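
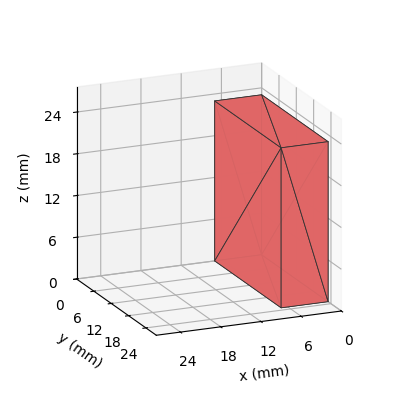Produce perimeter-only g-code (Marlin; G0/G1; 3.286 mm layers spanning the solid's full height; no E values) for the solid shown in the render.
Reading the render: the shape is a rectangular box, roughly 7 × 23 mm footprint and 23 mm tall (dimensions read to the nearest mm from the axis ticks). For the g-code, the solid's height is divided into equal slices at the stated Δz and each level perimeter traced with G1 moves after a G0 lift.

; perimeter-only toolpath
G21 ; units = mm
G90 ; absolute positioning
G28 ; home
; layer 1
G0 Z3.286
G0 X0.000 Y0.000
G1 X7.000 Y0.000
G1 X7.000 Y23.000
G1 X0.000 Y23.000
G1 X0.000 Y0.000
; layer 2
G0 Z6.571
G0 X0.000 Y0.000
G1 X7.000 Y0.000
G1 X7.000 Y23.000
G1 X0.000 Y23.000
G1 X0.000 Y0.000
; layer 3
G0 Z9.857
G0 X0.000 Y0.000
G1 X7.000 Y0.000
G1 X7.000 Y23.000
G1 X0.000 Y23.000
G1 X0.000 Y0.000
; layer 4
G0 Z13.143
G0 X0.000 Y0.000
G1 X7.000 Y0.000
G1 X7.000 Y23.000
G1 X0.000 Y23.000
G1 X0.000 Y0.000
; layer 5
G0 Z16.429
G0 X0.000 Y0.000
G1 X7.000 Y0.000
G1 X7.000 Y23.000
G1 X0.000 Y23.000
G1 X0.000 Y0.000
; layer 6
G0 Z19.714
G0 X0.000 Y0.000
G1 X7.000 Y0.000
G1 X7.000 Y23.000
G1 X0.000 Y23.000
G1 X0.000 Y0.000
; layer 7
G0 Z23.000
G0 X0.000 Y0.000
G1 X7.000 Y0.000
G1 X7.000 Y23.000
G1 X0.000 Y23.000
G1 X0.000 Y0.000
M2 ; end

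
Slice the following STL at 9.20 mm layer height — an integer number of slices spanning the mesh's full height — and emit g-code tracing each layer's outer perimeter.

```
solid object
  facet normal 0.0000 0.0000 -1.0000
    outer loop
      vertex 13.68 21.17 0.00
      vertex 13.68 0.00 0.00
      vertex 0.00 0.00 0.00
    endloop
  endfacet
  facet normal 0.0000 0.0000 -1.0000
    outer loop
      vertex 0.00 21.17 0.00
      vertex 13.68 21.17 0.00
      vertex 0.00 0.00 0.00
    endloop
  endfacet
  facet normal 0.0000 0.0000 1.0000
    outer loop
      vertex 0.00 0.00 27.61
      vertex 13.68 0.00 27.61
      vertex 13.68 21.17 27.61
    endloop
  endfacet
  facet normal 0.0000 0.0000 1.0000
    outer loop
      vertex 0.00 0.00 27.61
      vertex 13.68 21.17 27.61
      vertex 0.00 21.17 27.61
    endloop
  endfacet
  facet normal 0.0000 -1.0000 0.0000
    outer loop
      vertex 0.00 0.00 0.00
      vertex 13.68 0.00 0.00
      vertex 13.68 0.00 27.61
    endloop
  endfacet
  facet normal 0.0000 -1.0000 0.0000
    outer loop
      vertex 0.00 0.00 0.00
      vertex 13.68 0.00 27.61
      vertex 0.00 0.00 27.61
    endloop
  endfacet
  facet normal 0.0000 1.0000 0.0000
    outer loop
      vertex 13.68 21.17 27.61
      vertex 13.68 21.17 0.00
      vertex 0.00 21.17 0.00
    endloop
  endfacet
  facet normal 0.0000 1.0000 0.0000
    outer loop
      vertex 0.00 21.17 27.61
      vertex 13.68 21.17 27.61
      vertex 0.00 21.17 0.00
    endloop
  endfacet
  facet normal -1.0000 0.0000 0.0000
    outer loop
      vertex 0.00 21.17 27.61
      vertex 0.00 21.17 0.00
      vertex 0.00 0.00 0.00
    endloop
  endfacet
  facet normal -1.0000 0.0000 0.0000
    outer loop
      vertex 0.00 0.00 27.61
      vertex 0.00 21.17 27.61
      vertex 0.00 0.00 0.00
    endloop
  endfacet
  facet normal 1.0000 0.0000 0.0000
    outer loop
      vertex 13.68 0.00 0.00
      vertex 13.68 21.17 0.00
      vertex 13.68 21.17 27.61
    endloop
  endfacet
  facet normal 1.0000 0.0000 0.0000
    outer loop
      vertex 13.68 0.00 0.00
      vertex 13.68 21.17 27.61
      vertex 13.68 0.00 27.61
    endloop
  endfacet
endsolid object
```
; perimeter-only toolpath
G21 ; units = mm
G90 ; absolute positioning
G28 ; home
; layer 1
G0 Z9.20
G0 X0.00 Y0.00
G1 X13.68 Y0.00
G1 X13.68 Y21.17
G1 X0.00 Y21.17
G1 X0.00 Y0.00
; layer 2
G0 Z18.41
G0 X0.00 Y0.00
G1 X13.68 Y0.00
G1 X13.68 Y21.17
G1 X0.00 Y21.17
G1 X0.00 Y0.00
; layer 3
G0 Z27.61
G0 X0.00 Y0.00
G1 X13.68 Y0.00
G1 X13.68 Y21.17
G1 X0.00 Y21.17
G1 X0.00 Y0.00
M2 ; end

The solid is a rectangular box, roughly 13.7 × 21.2 mm footprint and 27.6 mm tall. Slicing at Δz = 9.20 mm — 3 equal slices spanning the solid's height, so layer i sits at z = i·h/3 — gives 3 non-empty perimeters. Each is a 4-segment closed polygon; G0 lifts to the layer z and rapids to the start vertex, then G1 traces the edges.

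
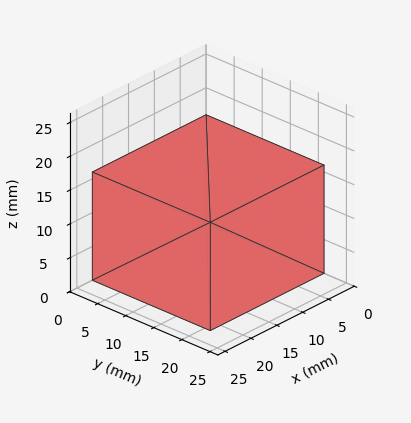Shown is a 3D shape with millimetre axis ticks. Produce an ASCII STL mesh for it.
Reading the render: the shape is a rectangular box, roughly 22 × 21 mm footprint and 16 mm tall (dimensions read to the nearest mm from the axis ticks). For the STL, each face is triangulated and given an outward normal.

solid part
  facet normal 0.0000 0.0000 -1.0000
    outer loop
      vertex 22.000 21.000 0.000
      vertex 22.000 0.000 0.000
      vertex 0.000 0.000 0.000
    endloop
  endfacet
  facet normal 0.0000 0.0000 -1.0000
    outer loop
      vertex 0.000 21.000 0.000
      vertex 22.000 21.000 0.000
      vertex 0.000 0.000 0.000
    endloop
  endfacet
  facet normal 0.0000 0.0000 1.0000
    outer loop
      vertex 0.000 0.000 16.000
      vertex 22.000 0.000 16.000
      vertex 22.000 21.000 16.000
    endloop
  endfacet
  facet normal 0.0000 0.0000 1.0000
    outer loop
      vertex 0.000 0.000 16.000
      vertex 22.000 21.000 16.000
      vertex 0.000 21.000 16.000
    endloop
  endfacet
  facet normal 0.0000 -1.0000 0.0000
    outer loop
      vertex 0.000 0.000 0.000
      vertex 22.000 0.000 0.000
      vertex 22.000 0.000 16.000
    endloop
  endfacet
  facet normal 0.0000 -1.0000 0.0000
    outer loop
      vertex 0.000 0.000 0.000
      vertex 22.000 0.000 16.000
      vertex 0.000 0.000 16.000
    endloop
  endfacet
  facet normal 0.0000 1.0000 0.0000
    outer loop
      vertex 22.000 21.000 16.000
      vertex 22.000 21.000 0.000
      vertex 0.000 21.000 0.000
    endloop
  endfacet
  facet normal 0.0000 1.0000 0.0000
    outer loop
      vertex 0.000 21.000 16.000
      vertex 22.000 21.000 16.000
      vertex 0.000 21.000 0.000
    endloop
  endfacet
  facet normal -1.0000 0.0000 0.0000
    outer loop
      vertex 0.000 21.000 16.000
      vertex 0.000 21.000 0.000
      vertex 0.000 0.000 0.000
    endloop
  endfacet
  facet normal -1.0000 0.0000 0.0000
    outer loop
      vertex 0.000 0.000 16.000
      vertex 0.000 21.000 16.000
      vertex 0.000 0.000 0.000
    endloop
  endfacet
  facet normal 1.0000 0.0000 0.0000
    outer loop
      vertex 22.000 0.000 0.000
      vertex 22.000 21.000 0.000
      vertex 22.000 21.000 16.000
    endloop
  endfacet
  facet normal 1.0000 0.0000 0.0000
    outer loop
      vertex 22.000 0.000 0.000
      vertex 22.000 21.000 16.000
      vertex 22.000 0.000 16.000
    endloop
  endfacet
endsolid part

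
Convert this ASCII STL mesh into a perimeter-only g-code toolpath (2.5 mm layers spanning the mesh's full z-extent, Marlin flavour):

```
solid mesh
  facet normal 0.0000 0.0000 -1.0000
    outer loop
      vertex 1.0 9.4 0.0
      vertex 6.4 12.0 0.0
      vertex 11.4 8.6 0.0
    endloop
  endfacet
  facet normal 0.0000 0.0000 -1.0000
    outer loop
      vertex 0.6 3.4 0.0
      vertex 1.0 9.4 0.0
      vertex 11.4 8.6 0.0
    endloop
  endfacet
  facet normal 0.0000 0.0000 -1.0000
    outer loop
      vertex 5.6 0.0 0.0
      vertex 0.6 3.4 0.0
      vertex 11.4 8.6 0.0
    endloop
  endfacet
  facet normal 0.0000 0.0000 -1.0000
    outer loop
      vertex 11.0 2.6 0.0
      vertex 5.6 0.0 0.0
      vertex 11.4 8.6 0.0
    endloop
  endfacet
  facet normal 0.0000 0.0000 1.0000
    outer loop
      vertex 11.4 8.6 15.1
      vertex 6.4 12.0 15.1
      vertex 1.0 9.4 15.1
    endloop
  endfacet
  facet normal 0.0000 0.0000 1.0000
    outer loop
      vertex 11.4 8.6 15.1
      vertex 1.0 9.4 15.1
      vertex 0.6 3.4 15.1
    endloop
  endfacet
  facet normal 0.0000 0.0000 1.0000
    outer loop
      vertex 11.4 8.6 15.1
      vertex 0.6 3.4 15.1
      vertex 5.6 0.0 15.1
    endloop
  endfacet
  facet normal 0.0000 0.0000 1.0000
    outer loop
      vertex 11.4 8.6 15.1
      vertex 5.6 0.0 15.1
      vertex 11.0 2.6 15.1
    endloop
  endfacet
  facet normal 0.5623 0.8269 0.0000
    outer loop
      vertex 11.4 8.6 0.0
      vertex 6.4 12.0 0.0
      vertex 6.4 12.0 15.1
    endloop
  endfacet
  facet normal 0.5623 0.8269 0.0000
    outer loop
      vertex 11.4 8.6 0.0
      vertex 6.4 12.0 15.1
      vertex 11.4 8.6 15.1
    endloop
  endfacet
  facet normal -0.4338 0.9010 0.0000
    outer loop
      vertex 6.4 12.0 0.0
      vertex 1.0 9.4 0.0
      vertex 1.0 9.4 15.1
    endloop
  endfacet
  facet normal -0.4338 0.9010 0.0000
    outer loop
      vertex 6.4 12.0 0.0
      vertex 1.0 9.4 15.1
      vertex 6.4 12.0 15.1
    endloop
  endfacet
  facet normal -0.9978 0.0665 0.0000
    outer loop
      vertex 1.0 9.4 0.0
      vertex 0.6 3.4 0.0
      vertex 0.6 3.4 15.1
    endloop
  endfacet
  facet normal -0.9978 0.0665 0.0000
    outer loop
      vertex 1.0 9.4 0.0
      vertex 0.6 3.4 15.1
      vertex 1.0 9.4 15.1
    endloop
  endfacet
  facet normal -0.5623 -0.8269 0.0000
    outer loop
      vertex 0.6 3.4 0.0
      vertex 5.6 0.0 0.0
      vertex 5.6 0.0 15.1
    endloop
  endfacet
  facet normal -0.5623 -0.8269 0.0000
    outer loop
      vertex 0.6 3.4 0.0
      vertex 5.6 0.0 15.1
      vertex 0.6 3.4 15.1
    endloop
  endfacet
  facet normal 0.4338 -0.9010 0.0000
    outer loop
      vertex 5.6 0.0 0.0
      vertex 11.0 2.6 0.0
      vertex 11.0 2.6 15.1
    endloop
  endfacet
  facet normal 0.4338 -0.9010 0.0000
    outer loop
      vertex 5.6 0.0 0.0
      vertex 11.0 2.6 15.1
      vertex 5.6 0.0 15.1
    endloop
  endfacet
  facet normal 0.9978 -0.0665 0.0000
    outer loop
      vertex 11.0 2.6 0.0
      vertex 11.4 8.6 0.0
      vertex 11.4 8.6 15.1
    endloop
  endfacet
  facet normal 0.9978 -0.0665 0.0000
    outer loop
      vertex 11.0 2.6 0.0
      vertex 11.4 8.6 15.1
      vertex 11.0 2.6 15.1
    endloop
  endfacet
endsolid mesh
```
; perimeter-only toolpath
G21 ; units = mm
G90 ; absolute positioning
G28 ; home
; layer 1
G0 Z2.5
G0 X11.4 Y8.6
G1 X6.4 Y12.0
G1 X1.0 Y9.4
G1 X0.6 Y3.4
G1 X5.6 Y0.0
G1 X11.0 Y2.6
G1 X11.4 Y8.6
; layer 2
G0 Z5.0
G0 X11.4 Y8.6
G1 X6.4 Y12.0
G1 X1.0 Y9.4
G1 X0.6 Y3.4
G1 X5.6 Y0.0
G1 X11.0 Y2.6
G1 X11.4 Y8.6
; layer 3
G0 Z7.5
G0 X11.4 Y8.6
G1 X6.4 Y12.0
G1 X1.0 Y9.4
G1 X0.6 Y3.4
G1 X5.6 Y0.0
G1 X11.0 Y2.6
G1 X11.4 Y8.6
; layer 4
G0 Z10.1
G0 X11.4 Y8.6
G1 X6.4 Y12.0
G1 X1.0 Y9.4
G1 X0.6 Y3.4
G1 X5.6 Y0.0
G1 X11.0 Y2.6
G1 X11.4 Y8.6
; layer 5
G0 Z12.6
G0 X11.4 Y8.6
G1 X6.4 Y12.0
G1 X1.0 Y9.4
G1 X0.6 Y3.4
G1 X5.6 Y0.0
G1 X11.0 Y2.6
G1 X11.4 Y8.6
; layer 6
G0 Z15.1
G0 X11.4 Y8.6
G1 X6.4 Y12.0
G1 X1.0 Y9.4
G1 X0.6 Y3.4
G1 X5.6 Y0.0
G1 X11.0 Y2.6
G1 X11.4 Y8.6
M2 ; end

The solid is a regular 6-sided prism (a cylinder approximated with 6 flat sides), circumscribed radius ≈ 6 mm, height ≈ 15.1 mm. Slicing at Δz = 2.5 mm — 6 equal slices spanning the solid's height, so layer i sits at z = i·h/6 — gives 6 non-empty perimeters. Each is a 6-segment closed polygon; G0 lifts to the layer z and rapids to the start vertex, then G1 traces the edges.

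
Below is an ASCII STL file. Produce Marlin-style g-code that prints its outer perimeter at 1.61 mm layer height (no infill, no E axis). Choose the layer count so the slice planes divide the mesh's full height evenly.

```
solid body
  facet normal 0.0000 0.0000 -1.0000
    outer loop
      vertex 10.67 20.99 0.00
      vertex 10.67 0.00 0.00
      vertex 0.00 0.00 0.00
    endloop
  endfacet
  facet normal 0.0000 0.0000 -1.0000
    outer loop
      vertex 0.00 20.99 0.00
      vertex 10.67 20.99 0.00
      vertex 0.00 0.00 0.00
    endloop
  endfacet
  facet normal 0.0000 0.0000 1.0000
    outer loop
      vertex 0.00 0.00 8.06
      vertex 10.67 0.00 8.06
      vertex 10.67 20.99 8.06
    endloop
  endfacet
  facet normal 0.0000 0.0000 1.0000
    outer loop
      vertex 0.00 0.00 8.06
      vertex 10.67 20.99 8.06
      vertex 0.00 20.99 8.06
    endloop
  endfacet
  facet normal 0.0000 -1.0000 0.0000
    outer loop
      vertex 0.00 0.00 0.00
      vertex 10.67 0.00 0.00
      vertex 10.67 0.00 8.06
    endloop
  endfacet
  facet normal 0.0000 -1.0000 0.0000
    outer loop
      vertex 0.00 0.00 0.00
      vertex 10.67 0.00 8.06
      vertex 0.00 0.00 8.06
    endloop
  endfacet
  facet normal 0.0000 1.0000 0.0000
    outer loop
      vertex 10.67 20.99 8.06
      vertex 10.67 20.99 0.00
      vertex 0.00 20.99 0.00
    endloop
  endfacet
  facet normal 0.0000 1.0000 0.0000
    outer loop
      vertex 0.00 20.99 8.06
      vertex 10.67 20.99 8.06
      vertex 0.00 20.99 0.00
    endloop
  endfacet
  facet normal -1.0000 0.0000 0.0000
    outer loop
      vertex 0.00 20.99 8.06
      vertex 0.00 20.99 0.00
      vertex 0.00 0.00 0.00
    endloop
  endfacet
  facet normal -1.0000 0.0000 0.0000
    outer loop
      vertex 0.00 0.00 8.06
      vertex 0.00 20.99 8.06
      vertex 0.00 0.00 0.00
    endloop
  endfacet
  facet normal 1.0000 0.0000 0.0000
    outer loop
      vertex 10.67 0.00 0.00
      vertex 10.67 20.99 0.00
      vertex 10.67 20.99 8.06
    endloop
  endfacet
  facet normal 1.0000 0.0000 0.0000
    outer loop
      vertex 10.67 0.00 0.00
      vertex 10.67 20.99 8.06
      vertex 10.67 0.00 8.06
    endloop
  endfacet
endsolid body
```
; perimeter-only toolpath
G21 ; units = mm
G90 ; absolute positioning
G28 ; home
; layer 1
G0 Z1.61
G0 X0.00 Y0.00
G1 X10.67 Y0.00
G1 X10.67 Y20.99
G1 X0.00 Y20.99
G1 X0.00 Y0.00
; layer 2
G0 Z3.22
G0 X0.00 Y0.00
G1 X10.67 Y0.00
G1 X10.67 Y20.99
G1 X0.00 Y20.99
G1 X0.00 Y0.00
; layer 3
G0 Z4.84
G0 X0.00 Y0.00
G1 X10.67 Y0.00
G1 X10.67 Y20.99
G1 X0.00 Y20.99
G1 X0.00 Y0.00
; layer 4
G0 Z6.45
G0 X0.00 Y0.00
G1 X10.67 Y0.00
G1 X10.67 Y20.99
G1 X0.00 Y20.99
G1 X0.00 Y0.00
; layer 5
G0 Z8.06
G0 X0.00 Y0.00
G1 X10.67 Y0.00
G1 X10.67 Y20.99
G1 X0.00 Y20.99
G1 X0.00 Y0.00
M2 ; end

The solid is a rectangular box, roughly 10.7 × 21 mm footprint and 8.06 mm tall. Slicing at Δz = 1.61 mm — 5 equal slices spanning the solid's height, so layer i sits at z = i·h/5 — gives 5 non-empty perimeters. Each is a 4-segment closed polygon; G0 lifts to the layer z and rapids to the start vertex, then G1 traces the edges.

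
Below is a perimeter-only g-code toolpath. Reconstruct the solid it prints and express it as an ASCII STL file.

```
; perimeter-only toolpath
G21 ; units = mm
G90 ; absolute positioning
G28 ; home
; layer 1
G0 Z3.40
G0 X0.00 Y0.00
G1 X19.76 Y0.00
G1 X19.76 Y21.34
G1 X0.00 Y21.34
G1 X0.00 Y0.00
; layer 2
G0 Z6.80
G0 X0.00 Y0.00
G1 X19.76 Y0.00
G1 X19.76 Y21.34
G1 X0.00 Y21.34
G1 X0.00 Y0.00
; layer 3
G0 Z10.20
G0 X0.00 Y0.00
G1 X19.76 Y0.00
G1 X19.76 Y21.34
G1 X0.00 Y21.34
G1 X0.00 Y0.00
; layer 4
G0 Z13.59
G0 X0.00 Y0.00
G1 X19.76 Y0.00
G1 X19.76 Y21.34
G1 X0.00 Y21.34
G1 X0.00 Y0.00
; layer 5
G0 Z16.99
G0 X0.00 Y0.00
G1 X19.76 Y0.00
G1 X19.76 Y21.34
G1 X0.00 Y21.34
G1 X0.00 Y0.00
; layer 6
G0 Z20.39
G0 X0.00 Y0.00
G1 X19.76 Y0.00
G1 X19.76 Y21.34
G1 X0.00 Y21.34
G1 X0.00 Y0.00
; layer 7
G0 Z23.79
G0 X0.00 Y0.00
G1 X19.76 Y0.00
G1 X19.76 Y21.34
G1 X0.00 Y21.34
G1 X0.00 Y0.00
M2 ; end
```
solid part
  facet normal 0.0000 0.0000 -1.0000
    outer loop
      vertex 19.76 21.34 0.00
      vertex 19.76 0.00 0.00
      vertex 0.00 0.00 0.00
    endloop
  endfacet
  facet normal 0.0000 0.0000 -1.0000
    outer loop
      vertex 0.00 21.34 0.00
      vertex 19.76 21.34 0.00
      vertex 0.00 0.00 0.00
    endloop
  endfacet
  facet normal 0.0000 0.0000 1.0000
    outer loop
      vertex 0.00 0.00 23.79
      vertex 19.76 0.00 23.79
      vertex 19.76 21.34 23.79
    endloop
  endfacet
  facet normal 0.0000 0.0000 1.0000
    outer loop
      vertex 0.00 0.00 23.79
      vertex 19.76 21.34 23.79
      vertex 0.00 21.34 23.79
    endloop
  endfacet
  facet normal 0.0000 -1.0000 0.0000
    outer loop
      vertex 0.00 0.00 0.00
      vertex 19.76 0.00 0.00
      vertex 19.76 0.00 23.79
    endloop
  endfacet
  facet normal 0.0000 -1.0000 0.0000
    outer loop
      vertex 0.00 0.00 0.00
      vertex 19.76 0.00 23.79
      vertex 0.00 0.00 23.79
    endloop
  endfacet
  facet normal 0.0000 1.0000 0.0000
    outer loop
      vertex 19.76 21.34 23.79
      vertex 19.76 21.34 0.00
      vertex 0.00 21.34 0.00
    endloop
  endfacet
  facet normal 0.0000 1.0000 0.0000
    outer loop
      vertex 0.00 21.34 23.79
      vertex 19.76 21.34 23.79
      vertex 0.00 21.34 0.00
    endloop
  endfacet
  facet normal -1.0000 0.0000 0.0000
    outer loop
      vertex 0.00 21.34 23.79
      vertex 0.00 21.34 0.00
      vertex 0.00 0.00 0.00
    endloop
  endfacet
  facet normal -1.0000 0.0000 0.0000
    outer loop
      vertex 0.00 0.00 23.79
      vertex 0.00 21.34 23.79
      vertex 0.00 0.00 0.00
    endloop
  endfacet
  facet normal 1.0000 0.0000 0.0000
    outer loop
      vertex 19.76 0.00 0.00
      vertex 19.76 21.34 0.00
      vertex 19.76 21.34 23.79
    endloop
  endfacet
  facet normal 1.0000 0.0000 0.0000
    outer loop
      vertex 19.76 0.00 0.00
      vertex 19.76 21.34 23.79
      vertex 19.76 0.00 23.79
    endloop
  endfacet
endsolid part

The G0 Z moves step by Δz≈3.40 mm. Every layer's G1 loop is the same polygon, so the solid is a straight extrusion of it from z=0 to z≈23.8. Closing with flat bottom and top caps and triangulating gives 12 facets — a rectangular box, roughly 19.8 × 21.3 mm footprint and 23.8 mm tall.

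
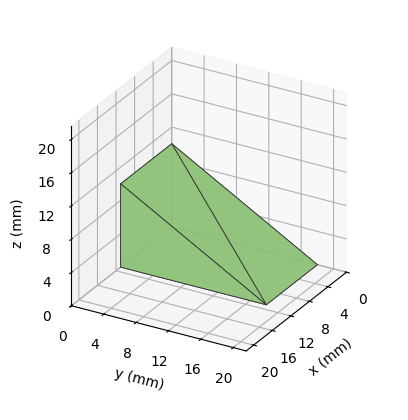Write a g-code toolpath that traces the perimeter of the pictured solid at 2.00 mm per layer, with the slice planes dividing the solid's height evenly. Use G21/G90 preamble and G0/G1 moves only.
Reading the render: the shape is a wedge (ramp): 11 × 18 mm base, rising to 10 mm along the y=0 edge and sloping linearly to z=0 at y=18 (dimensions read to the nearest mm from the axis ticks). For the g-code, the solid's height is divided into equal slices at the stated Δz and each level perimeter traced with G1 moves after a G0 lift.

; perimeter-only toolpath
G21 ; units = mm
G90 ; absolute positioning
G28 ; home
; layer 1
G0 Z2.00
G0 X0.00 Y0.00
G1 X11.00 Y0.00
G1 X11.00 Y14.40
G1 X0.00 Y14.40
G1 X0.00 Y0.00
; layer 2
G0 Z4.00
G0 X0.00 Y0.00
G1 X11.00 Y0.00
G1 X11.00 Y10.80
G1 X0.00 Y10.80
G1 X0.00 Y0.00
; layer 3
G0 Z6.00
G0 X0.00 Y0.00
G1 X11.00 Y0.00
G1 X11.00 Y7.20
G1 X0.00 Y7.20
G1 X0.00 Y0.00
; layer 4
G0 Z8.00
G0 X0.00 Y0.00
G1 X11.00 Y0.00
G1 X11.00 Y3.60
G1 X0.00 Y3.60
G1 X0.00 Y0.00
M2 ; end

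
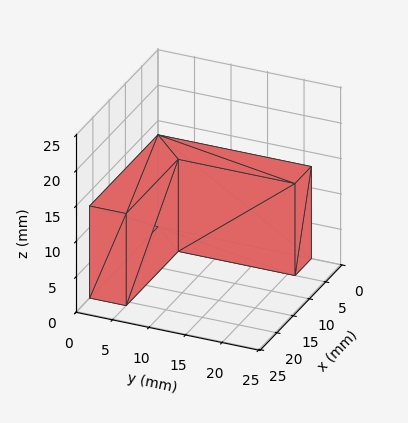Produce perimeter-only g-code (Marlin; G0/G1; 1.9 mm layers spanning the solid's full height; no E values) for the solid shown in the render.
Reading the render: the shape is an L-shaped prism: outer 21 × 21 mm, arm thicknesses ≈ 5 mm (horizontal) and 5 mm (vertical), extruded 13 mm in z (dimensions read to the nearest mm from the axis ticks). For the g-code, the solid's height is divided into equal slices at the stated Δz and each level perimeter traced with G1 moves after a G0 lift.

; perimeter-only toolpath
G21 ; units = mm
G90 ; absolute positioning
G28 ; home
; layer 1
G0 Z1.9
G0 X0.0 Y0.0
G1 X21.0 Y0.0
G1 X21.0 Y5.0
G1 X5.0 Y5.0
G1 X5.0 Y21.0
G1 X0.0 Y21.0
G1 X0.0 Y0.0
; layer 2
G0 Z3.7
G0 X0.0 Y0.0
G1 X21.0 Y0.0
G1 X21.0 Y5.0
G1 X5.0 Y5.0
G1 X5.0 Y21.0
G1 X0.0 Y21.0
G1 X0.0 Y0.0
; layer 3
G0 Z5.6
G0 X0.0 Y0.0
G1 X21.0 Y0.0
G1 X21.0 Y5.0
G1 X5.0 Y5.0
G1 X5.0 Y21.0
G1 X0.0 Y21.0
G1 X0.0 Y0.0
; layer 4
G0 Z7.4
G0 X0.0 Y0.0
G1 X21.0 Y0.0
G1 X21.0 Y5.0
G1 X5.0 Y5.0
G1 X5.0 Y21.0
G1 X0.0 Y21.0
G1 X0.0 Y0.0
; layer 5
G0 Z9.3
G0 X0.0 Y0.0
G1 X21.0 Y0.0
G1 X21.0 Y5.0
G1 X5.0 Y5.0
G1 X5.0 Y21.0
G1 X0.0 Y21.0
G1 X0.0 Y0.0
; layer 6
G0 Z11.1
G0 X0.0 Y0.0
G1 X21.0 Y0.0
G1 X21.0 Y5.0
G1 X5.0 Y5.0
G1 X5.0 Y21.0
G1 X0.0 Y21.0
G1 X0.0 Y0.0
; layer 7
G0 Z13.0
G0 X0.0 Y0.0
G1 X21.0 Y0.0
G1 X21.0 Y5.0
G1 X5.0 Y5.0
G1 X5.0 Y21.0
G1 X0.0 Y21.0
G1 X0.0 Y0.0
M2 ; end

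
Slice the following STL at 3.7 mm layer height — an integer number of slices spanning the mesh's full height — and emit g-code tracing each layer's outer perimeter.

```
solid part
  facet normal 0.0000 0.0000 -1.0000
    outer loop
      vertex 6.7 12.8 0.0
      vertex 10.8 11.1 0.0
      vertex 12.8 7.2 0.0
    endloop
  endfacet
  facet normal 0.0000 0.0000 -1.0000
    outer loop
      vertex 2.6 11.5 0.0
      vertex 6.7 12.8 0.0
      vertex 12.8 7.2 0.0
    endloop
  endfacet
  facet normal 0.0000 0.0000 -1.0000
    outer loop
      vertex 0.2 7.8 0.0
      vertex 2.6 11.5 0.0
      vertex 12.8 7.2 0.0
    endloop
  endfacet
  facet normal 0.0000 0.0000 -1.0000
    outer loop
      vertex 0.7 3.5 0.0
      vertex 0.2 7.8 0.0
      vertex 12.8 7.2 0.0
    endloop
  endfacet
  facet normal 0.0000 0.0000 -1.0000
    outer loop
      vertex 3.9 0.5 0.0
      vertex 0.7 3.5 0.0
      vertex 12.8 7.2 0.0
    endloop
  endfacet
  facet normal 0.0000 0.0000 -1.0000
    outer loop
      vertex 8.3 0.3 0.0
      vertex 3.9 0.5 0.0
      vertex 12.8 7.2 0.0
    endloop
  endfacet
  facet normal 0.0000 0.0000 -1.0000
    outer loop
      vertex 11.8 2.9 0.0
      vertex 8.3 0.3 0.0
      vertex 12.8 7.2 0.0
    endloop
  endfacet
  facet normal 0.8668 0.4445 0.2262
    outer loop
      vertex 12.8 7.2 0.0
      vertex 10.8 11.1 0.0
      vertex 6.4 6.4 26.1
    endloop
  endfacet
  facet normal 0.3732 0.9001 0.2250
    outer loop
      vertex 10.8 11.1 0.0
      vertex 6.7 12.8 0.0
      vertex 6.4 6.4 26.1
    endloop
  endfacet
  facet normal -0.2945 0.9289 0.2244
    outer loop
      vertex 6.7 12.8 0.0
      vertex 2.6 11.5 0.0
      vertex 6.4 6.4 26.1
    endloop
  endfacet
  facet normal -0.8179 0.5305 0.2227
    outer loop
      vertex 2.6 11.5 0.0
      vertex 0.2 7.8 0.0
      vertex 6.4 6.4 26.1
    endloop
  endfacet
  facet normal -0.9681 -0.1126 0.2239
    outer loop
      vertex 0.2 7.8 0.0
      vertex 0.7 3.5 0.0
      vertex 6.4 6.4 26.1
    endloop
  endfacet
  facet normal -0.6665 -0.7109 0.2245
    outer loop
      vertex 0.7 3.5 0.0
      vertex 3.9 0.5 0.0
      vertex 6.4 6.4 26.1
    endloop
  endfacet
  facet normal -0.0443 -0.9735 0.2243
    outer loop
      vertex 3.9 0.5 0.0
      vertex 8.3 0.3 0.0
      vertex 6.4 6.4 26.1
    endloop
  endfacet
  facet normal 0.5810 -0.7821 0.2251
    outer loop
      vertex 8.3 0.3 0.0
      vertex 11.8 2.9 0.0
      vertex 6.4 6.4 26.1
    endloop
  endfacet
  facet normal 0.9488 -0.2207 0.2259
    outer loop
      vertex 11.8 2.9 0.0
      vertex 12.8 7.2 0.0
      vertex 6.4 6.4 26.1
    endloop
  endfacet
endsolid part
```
; perimeter-only toolpath
G21 ; units = mm
G90 ; absolute positioning
G28 ; home
; layer 1
G0 Z3.7
G0 X11.9 Y7.1
G1 X10.2 Y10.4
G1 X6.7 Y11.9
G1 X3.1 Y10.8
G1 X1.1 Y7.6
G1 X1.5 Y3.9
G1 X4.3 Y1.3
G1 X8.0 Y1.2
G1 X11.0 Y3.4
G1 X11.9 Y7.1
; layer 2
G0 Z7.5
G0 X11.0 Y7.0
G1 X9.5 Y9.8
G1 X6.6 Y11.0
G1 X3.7 Y10.0
G1 X2.0 Y7.4
G1 X2.3 Y4.3
G1 X4.6 Y2.2
G1 X7.8 Y2.0
G1 X10.3 Y3.9
G1 X11.0 Y7.0
; layer 3
G0 Z11.2
G0 X10.1 Y6.9
G1 X8.9 Y9.1
G1 X6.6 Y10.1
G1 X4.2 Y9.3
G1 X2.9 Y7.2
G1 X3.1 Y4.7
G1 X5.0 Y3.0
G1 X7.5 Y2.9
G1 X9.5 Y4.4
G1 X10.1 Y6.9
; layer 4
G0 Z14.9
G0 X9.1 Y6.7
G1 X8.3 Y8.4
G1 X6.5 Y9.1
G1 X4.8 Y8.6
G1 X3.7 Y7.0
G1 X4.0 Y5.2
G1 X5.3 Y3.9
G1 X7.2 Y3.8
G1 X8.7 Y4.9
G1 X9.1 Y6.7
; layer 5
G0 Z18.6
G0 X8.2 Y6.6
G1 X7.7 Y7.7
G1 X6.5 Y8.2
G1 X5.3 Y7.9
G1 X4.6 Y6.8
G1 X4.8 Y5.6
G1 X5.7 Y4.7
G1 X6.9 Y4.7
G1 X7.9 Y5.4
G1 X8.2 Y6.6
; layer 6
G0 Z22.4
G0 X7.3 Y6.5
G1 X7.0 Y7.1
G1 X6.4 Y7.3
G1 X5.9 Y7.1
G1 X5.5 Y6.6
G1 X5.6 Y6.0
G1 X6.0 Y5.6
G1 X6.7 Y5.5
G1 X7.2 Y5.9
G1 X7.3 Y6.5
M2 ; end

The solid is a regular 9-sided pyramid, base circumscribed radius ≈ 6.4 mm, apex at z ≈ 26.1 mm. Slicing at Δz = 3.7 mm — 7 equal slices spanning the solid's height, so layer i sits at z = i·h/7 — gives 6 non-empty perimeters. Each is a 9-segment closed polygon; G0 lifts to the layer z and rapids to the start vertex, then G1 traces the edges. The cross-section shrinks linearly with z (the slice at the apex is degenerate and omitted).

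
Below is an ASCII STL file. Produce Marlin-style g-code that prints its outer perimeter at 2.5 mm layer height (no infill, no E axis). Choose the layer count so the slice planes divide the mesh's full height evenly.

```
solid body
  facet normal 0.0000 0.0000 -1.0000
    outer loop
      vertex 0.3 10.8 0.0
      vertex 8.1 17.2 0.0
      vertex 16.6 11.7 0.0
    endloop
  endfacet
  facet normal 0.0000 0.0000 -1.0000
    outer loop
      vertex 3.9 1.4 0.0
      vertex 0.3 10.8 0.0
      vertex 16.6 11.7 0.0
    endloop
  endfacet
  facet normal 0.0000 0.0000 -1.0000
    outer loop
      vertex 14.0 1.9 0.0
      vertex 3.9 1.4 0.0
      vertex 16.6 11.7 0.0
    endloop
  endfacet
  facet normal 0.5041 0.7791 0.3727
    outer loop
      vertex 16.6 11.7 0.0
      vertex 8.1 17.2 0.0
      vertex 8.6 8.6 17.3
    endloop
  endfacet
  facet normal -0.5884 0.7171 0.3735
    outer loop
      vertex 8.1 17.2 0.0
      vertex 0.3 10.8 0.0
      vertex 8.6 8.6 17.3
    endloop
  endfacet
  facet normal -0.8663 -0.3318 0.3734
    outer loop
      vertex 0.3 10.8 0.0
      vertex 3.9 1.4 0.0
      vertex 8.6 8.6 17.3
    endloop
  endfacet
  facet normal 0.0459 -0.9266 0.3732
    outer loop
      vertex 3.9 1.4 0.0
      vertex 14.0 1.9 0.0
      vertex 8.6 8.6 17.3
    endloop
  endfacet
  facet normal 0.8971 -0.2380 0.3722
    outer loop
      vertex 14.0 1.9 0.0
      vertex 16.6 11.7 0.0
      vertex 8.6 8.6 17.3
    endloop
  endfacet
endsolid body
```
; perimeter-only toolpath
G21 ; units = mm
G90 ; absolute positioning
G28 ; home
; layer 1
G0 Z2.5
G0 X15.5 Y11.3
G1 X8.2 Y16.0
G1 X1.5 Y10.5
G1 X4.6 Y2.4
G1 X13.2 Y2.9
G1 X15.5 Y11.3
; layer 2
G0 Z4.9
G0 X14.3 Y10.8
G1 X8.2 Y14.7
G1 X2.7 Y10.2
G1 X5.2 Y3.5
G1 X12.5 Y3.8
G1 X14.3 Y10.8
; layer 3
G0 Z7.4
G0 X13.2 Y10.4
G1 X8.3 Y13.5
G1 X3.9 Y9.9
G1 X5.9 Y4.5
G1 X11.7 Y4.8
G1 X13.2 Y10.4
; layer 4
G0 Z9.9
G0 X12.0 Y9.9
G1 X8.4 Y12.3
G1 X5.0 Y9.5
G1 X6.6 Y5.5
G1 X10.9 Y5.7
G1 X12.0 Y9.9
; layer 5
G0 Z12.4
G0 X10.9 Y9.5
G1 X8.5 Y11.1
G1 X6.2 Y9.2
G1 X7.3 Y6.5
G1 X10.1 Y6.7
G1 X10.9 Y9.5
; layer 6
G0 Z14.8
G0 X9.7 Y9.0
G1 X8.5 Y9.8
G1 X7.4 Y8.9
G1 X7.9 Y7.6
G1 X9.4 Y7.6
G1 X9.7 Y9.0
M2 ; end

The solid is a regular 5-sided pyramid, base circumscribed radius ≈ 8.6 mm, apex at z ≈ 17.3 mm. Slicing at Δz = 2.5 mm — 7 equal slices spanning the solid's height, so layer i sits at z = i·h/7 — gives 6 non-empty perimeters. Each is a 5-segment closed polygon; G0 lifts to the layer z and rapids to the start vertex, then G1 traces the edges. The cross-section shrinks linearly with z (the slice at the apex is degenerate and omitted).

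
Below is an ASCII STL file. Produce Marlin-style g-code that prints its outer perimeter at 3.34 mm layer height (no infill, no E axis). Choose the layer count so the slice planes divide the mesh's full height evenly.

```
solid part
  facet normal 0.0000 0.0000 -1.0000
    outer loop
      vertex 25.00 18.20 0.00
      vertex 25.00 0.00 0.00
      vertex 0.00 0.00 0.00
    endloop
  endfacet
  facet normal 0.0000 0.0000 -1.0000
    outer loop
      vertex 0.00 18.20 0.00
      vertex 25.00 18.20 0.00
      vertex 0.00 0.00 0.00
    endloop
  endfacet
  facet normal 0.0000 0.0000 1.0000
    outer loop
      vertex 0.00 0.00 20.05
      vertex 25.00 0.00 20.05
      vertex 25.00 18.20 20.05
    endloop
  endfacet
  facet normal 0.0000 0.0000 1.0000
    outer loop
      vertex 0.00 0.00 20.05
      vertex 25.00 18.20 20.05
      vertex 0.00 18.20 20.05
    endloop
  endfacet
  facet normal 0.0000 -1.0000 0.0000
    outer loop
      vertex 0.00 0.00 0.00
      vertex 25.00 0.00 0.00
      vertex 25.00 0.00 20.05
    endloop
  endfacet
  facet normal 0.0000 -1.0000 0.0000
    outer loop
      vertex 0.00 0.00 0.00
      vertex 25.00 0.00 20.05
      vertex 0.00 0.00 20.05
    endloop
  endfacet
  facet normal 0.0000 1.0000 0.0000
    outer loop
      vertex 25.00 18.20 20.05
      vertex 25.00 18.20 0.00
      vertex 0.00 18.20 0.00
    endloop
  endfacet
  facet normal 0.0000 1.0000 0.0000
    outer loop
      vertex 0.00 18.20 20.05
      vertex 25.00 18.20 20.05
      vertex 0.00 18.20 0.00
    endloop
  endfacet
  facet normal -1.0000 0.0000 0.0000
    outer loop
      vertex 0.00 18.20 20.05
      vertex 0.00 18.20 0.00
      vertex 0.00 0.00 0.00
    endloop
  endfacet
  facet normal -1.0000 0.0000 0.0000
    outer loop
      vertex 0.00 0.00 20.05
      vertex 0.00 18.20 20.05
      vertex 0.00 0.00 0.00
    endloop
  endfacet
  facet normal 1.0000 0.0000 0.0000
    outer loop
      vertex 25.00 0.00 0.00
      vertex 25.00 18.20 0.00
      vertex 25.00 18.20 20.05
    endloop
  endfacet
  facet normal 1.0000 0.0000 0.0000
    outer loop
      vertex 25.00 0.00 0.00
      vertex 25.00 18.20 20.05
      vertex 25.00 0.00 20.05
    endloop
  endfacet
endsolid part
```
; perimeter-only toolpath
G21 ; units = mm
G90 ; absolute positioning
G28 ; home
; layer 1
G0 Z3.34
G0 X0.00 Y0.00
G1 X25.00 Y0.00
G1 X25.00 Y18.20
G1 X0.00 Y18.20
G1 X0.00 Y0.00
; layer 2
G0 Z6.68
G0 X0.00 Y0.00
G1 X25.00 Y0.00
G1 X25.00 Y18.20
G1 X0.00 Y18.20
G1 X0.00 Y0.00
; layer 3
G0 Z10.03
G0 X0.00 Y0.00
G1 X25.00 Y0.00
G1 X25.00 Y18.20
G1 X0.00 Y18.20
G1 X0.00 Y0.00
; layer 4
G0 Z13.37
G0 X0.00 Y0.00
G1 X25.00 Y0.00
G1 X25.00 Y18.20
G1 X0.00 Y18.20
G1 X0.00 Y0.00
; layer 5
G0 Z16.71
G0 X0.00 Y0.00
G1 X25.00 Y0.00
G1 X25.00 Y18.20
G1 X0.00 Y18.20
G1 X0.00 Y0.00
; layer 6
G0 Z20.05
G0 X0.00 Y0.00
G1 X25.00 Y0.00
G1 X25.00 Y18.20
G1 X0.00 Y18.20
G1 X0.00 Y0.00
M2 ; end

The solid is a rectangular box, roughly 25 × 18.2 mm footprint and 20.1 mm tall. Slicing at Δz = 3.34 mm — 6 equal slices spanning the solid's height, so layer i sits at z = i·h/6 — gives 6 non-empty perimeters. Each is a 4-segment closed polygon; G0 lifts to the layer z and rapids to the start vertex, then G1 traces the edges.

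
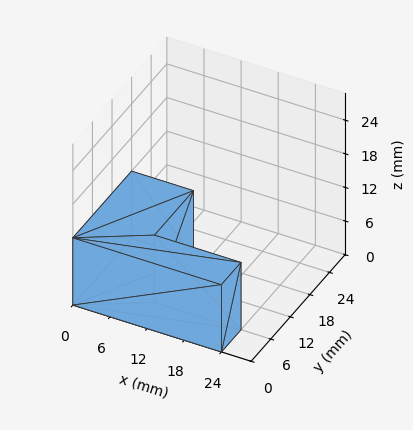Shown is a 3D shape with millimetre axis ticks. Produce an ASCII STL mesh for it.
Reading the render: the shape is an L-shaped prism: outer 24 × 18 mm, arm thicknesses ≈ 6 mm (horizontal) and 10 mm (vertical), extruded 12 mm in z (dimensions read to the nearest mm from the axis ticks). For the STL, each face is triangulated and given an outward normal.

solid part
  facet normal 0.0000 0.0000 -1.0000
    outer loop
      vertex 24.00 6.00 0.00
      vertex 24.00 0.00 0.00
      vertex 0.00 0.00 0.00
    endloop
  endfacet
  facet normal 0.0000 0.0000 -1.0000
    outer loop
      vertex 10.00 6.00 0.00
      vertex 24.00 6.00 0.00
      vertex 0.00 0.00 0.00
    endloop
  endfacet
  facet normal 0.0000 0.0000 -1.0000
    outer loop
      vertex 10.00 18.00 0.00
      vertex 10.00 6.00 0.00
      vertex 0.00 0.00 0.00
    endloop
  endfacet
  facet normal 0.0000 0.0000 -1.0000
    outer loop
      vertex 0.00 18.00 0.00
      vertex 10.00 18.00 0.00
      vertex 0.00 0.00 0.00
    endloop
  endfacet
  facet normal 0.0000 0.0000 1.0000
    outer loop
      vertex 0.00 0.00 12.00
      vertex 24.00 0.00 12.00
      vertex 24.00 6.00 12.00
    endloop
  endfacet
  facet normal 0.0000 0.0000 1.0000
    outer loop
      vertex 0.00 0.00 12.00
      vertex 24.00 6.00 12.00
      vertex 10.00 6.00 12.00
    endloop
  endfacet
  facet normal 0.0000 0.0000 1.0000
    outer loop
      vertex 0.00 0.00 12.00
      vertex 10.00 6.00 12.00
      vertex 10.00 18.00 12.00
    endloop
  endfacet
  facet normal 0.0000 0.0000 1.0000
    outer loop
      vertex 0.00 0.00 12.00
      vertex 10.00 18.00 12.00
      vertex 0.00 18.00 12.00
    endloop
  endfacet
  facet normal 0.0000 -1.0000 0.0000
    outer loop
      vertex 0.00 0.00 0.00
      vertex 24.00 0.00 0.00
      vertex 24.00 0.00 12.00
    endloop
  endfacet
  facet normal 0.0000 -1.0000 0.0000
    outer loop
      vertex 0.00 0.00 0.00
      vertex 24.00 0.00 12.00
      vertex 0.00 0.00 12.00
    endloop
  endfacet
  facet normal 1.0000 0.0000 0.0000
    outer loop
      vertex 24.00 0.00 0.00
      vertex 24.00 6.00 0.00
      vertex 24.00 6.00 12.00
    endloop
  endfacet
  facet normal 1.0000 0.0000 0.0000
    outer loop
      vertex 24.00 0.00 0.00
      vertex 24.00 6.00 12.00
      vertex 24.00 0.00 12.00
    endloop
  endfacet
  facet normal 0.0000 1.0000 0.0000
    outer loop
      vertex 24.00 6.00 0.00
      vertex 10.00 6.00 0.00
      vertex 10.00 6.00 12.00
    endloop
  endfacet
  facet normal 0.0000 1.0000 0.0000
    outer loop
      vertex 24.00 6.00 0.00
      vertex 10.00 6.00 12.00
      vertex 24.00 6.00 12.00
    endloop
  endfacet
  facet normal 1.0000 0.0000 0.0000
    outer loop
      vertex 10.00 6.00 0.00
      vertex 10.00 18.00 0.00
      vertex 10.00 18.00 12.00
    endloop
  endfacet
  facet normal 1.0000 0.0000 0.0000
    outer loop
      vertex 10.00 6.00 0.00
      vertex 10.00 18.00 12.00
      vertex 10.00 6.00 12.00
    endloop
  endfacet
  facet normal 0.0000 1.0000 0.0000
    outer loop
      vertex 10.00 18.00 0.00
      vertex 0.00 18.00 0.00
      vertex 0.00 18.00 12.00
    endloop
  endfacet
  facet normal 0.0000 1.0000 0.0000
    outer loop
      vertex 10.00 18.00 0.00
      vertex 0.00 18.00 12.00
      vertex 10.00 18.00 12.00
    endloop
  endfacet
  facet normal -1.0000 0.0000 0.0000
    outer loop
      vertex 0.00 18.00 0.00
      vertex 0.00 0.00 0.00
      vertex 0.00 0.00 12.00
    endloop
  endfacet
  facet normal -1.0000 0.0000 0.0000
    outer loop
      vertex 0.00 18.00 0.00
      vertex 0.00 0.00 12.00
      vertex 0.00 18.00 12.00
    endloop
  endfacet
endsolid part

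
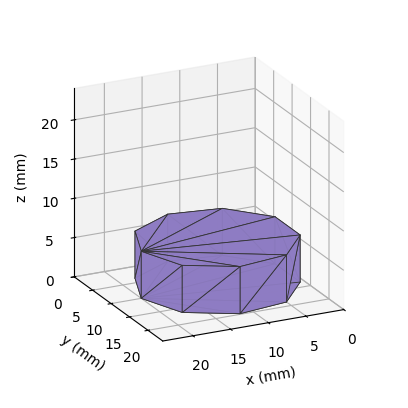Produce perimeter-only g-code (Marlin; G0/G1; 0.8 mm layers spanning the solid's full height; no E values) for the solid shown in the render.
Reading the render: the shape is a regular 9-sided prism (a cylinder approximated with 9 flat sides), circumscribed radius ≈ 10 mm, height ≈ 6 mm (dimensions read to the nearest mm from the axis ticks). For the g-code, the solid's height is divided into equal slices at the stated Δz and each level perimeter traced with G1 moves after a G0 lift.

; perimeter-only toolpath
G21 ; units = mm
G90 ; absolute positioning
G28 ; home
; layer 1
G0 Z0.8
G0 X20.0 Y10.0
G1 X17.7 Y16.4
G1 X11.7 Y19.8
G1 X5.0 Y18.7
G1 X0.6 Y13.4
G1 X0.6 Y6.6
G1 X5.0 Y1.3
G1 X11.7 Y0.2
G1 X17.7 Y3.6
G1 X20.0 Y10.0
; layer 2
G0 Z1.5
G0 X20.0 Y10.0
G1 X17.7 Y16.4
G1 X11.7 Y19.8
G1 X5.0 Y18.7
G1 X0.6 Y13.4
G1 X0.6 Y6.6
G1 X5.0 Y1.3
G1 X11.7 Y0.2
G1 X17.7 Y3.6
G1 X20.0 Y10.0
; layer 3
G0 Z2.2
G0 X20.0 Y10.0
G1 X17.7 Y16.4
G1 X11.7 Y19.8
G1 X5.0 Y18.7
G1 X0.6 Y13.4
G1 X0.6 Y6.6
G1 X5.0 Y1.3
G1 X11.7 Y0.2
G1 X17.7 Y3.6
G1 X20.0 Y10.0
; layer 4
G0 Z3.0
G0 X20.0 Y10.0
G1 X17.7 Y16.4
G1 X11.7 Y19.8
G1 X5.0 Y18.7
G1 X0.6 Y13.4
G1 X0.6 Y6.6
G1 X5.0 Y1.3
G1 X11.7 Y0.2
G1 X17.7 Y3.6
G1 X20.0 Y10.0
; layer 5
G0 Z3.8
G0 X20.0 Y10.0
G1 X17.7 Y16.4
G1 X11.7 Y19.8
G1 X5.0 Y18.7
G1 X0.6 Y13.4
G1 X0.6 Y6.6
G1 X5.0 Y1.3
G1 X11.7 Y0.2
G1 X17.7 Y3.6
G1 X20.0 Y10.0
; layer 6
G0 Z4.5
G0 X20.0 Y10.0
G1 X17.7 Y16.4
G1 X11.7 Y19.8
G1 X5.0 Y18.7
G1 X0.6 Y13.4
G1 X0.6 Y6.6
G1 X5.0 Y1.3
G1 X11.7 Y0.2
G1 X17.7 Y3.6
G1 X20.0 Y10.0
; layer 7
G0 Z5.2
G0 X20.0 Y10.0
G1 X17.7 Y16.4
G1 X11.7 Y19.8
G1 X5.0 Y18.7
G1 X0.6 Y13.4
G1 X0.6 Y6.6
G1 X5.0 Y1.3
G1 X11.7 Y0.2
G1 X17.7 Y3.6
G1 X20.0 Y10.0
; layer 8
G0 Z6.0
G0 X20.0 Y10.0
G1 X17.7 Y16.4
G1 X11.7 Y19.8
G1 X5.0 Y18.7
G1 X0.6 Y13.4
G1 X0.6 Y6.6
G1 X5.0 Y1.3
G1 X11.7 Y0.2
G1 X17.7 Y3.6
G1 X20.0 Y10.0
M2 ; end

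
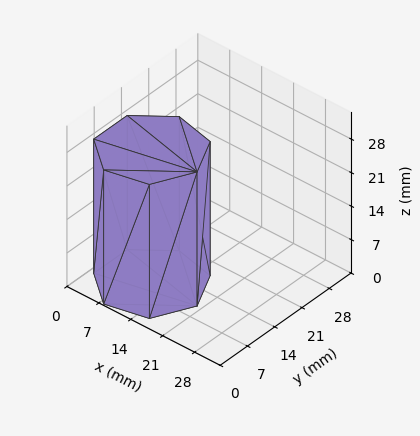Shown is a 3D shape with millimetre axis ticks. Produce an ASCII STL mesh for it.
Reading the render: the shape is a regular 7-sided prism (a cylinder approximated with 7 flat sides), circumscribed radius ≈ 10 mm, height ≈ 28 mm (dimensions read to the nearest mm from the axis ticks). For the STL, each face is triangulated and given an outward normal.

solid part
  facet normal 0.0000 0.0000 -1.0000
    outer loop
      vertex 7.8 19.7 0.0
      vertex 16.2 17.8 0.0
      vertex 20.0 10.0 0.0
    endloop
  endfacet
  facet normal 0.0000 0.0000 -1.0000
    outer loop
      vertex 1.0 14.3 0.0
      vertex 7.8 19.7 0.0
      vertex 20.0 10.0 0.0
    endloop
  endfacet
  facet normal 0.0000 0.0000 -1.0000
    outer loop
      vertex 1.0 5.7 0.0
      vertex 1.0 14.3 0.0
      vertex 20.0 10.0 0.0
    endloop
  endfacet
  facet normal 0.0000 0.0000 -1.0000
    outer loop
      vertex 7.8 0.3 0.0
      vertex 1.0 5.7 0.0
      vertex 20.0 10.0 0.0
    endloop
  endfacet
  facet normal 0.0000 0.0000 -1.0000
    outer loop
      vertex 16.2 2.2 0.0
      vertex 7.8 0.3 0.0
      vertex 20.0 10.0 0.0
    endloop
  endfacet
  facet normal 0.0000 0.0000 1.0000
    outer loop
      vertex 20.0 10.0 28.0
      vertex 16.2 17.8 28.0
      vertex 7.8 19.7 28.0
    endloop
  endfacet
  facet normal 0.0000 0.0000 1.0000
    outer loop
      vertex 20.0 10.0 28.0
      vertex 7.8 19.7 28.0
      vertex 1.0 14.3 28.0
    endloop
  endfacet
  facet normal 0.0000 0.0000 1.0000
    outer loop
      vertex 20.0 10.0 28.0
      vertex 1.0 14.3 28.0
      vertex 1.0 5.7 28.0
    endloop
  endfacet
  facet normal 0.0000 0.0000 1.0000
    outer loop
      vertex 20.0 10.0 28.0
      vertex 1.0 5.7 28.0
      vertex 7.8 0.3 28.0
    endloop
  endfacet
  facet normal 0.0000 0.0000 1.0000
    outer loop
      vertex 20.0 10.0 28.0
      vertex 7.8 0.3 28.0
      vertex 16.2 2.2 28.0
    endloop
  endfacet
  facet normal 0.8990 0.4380 0.0000
    outer loop
      vertex 20.0 10.0 0.0
      vertex 16.2 17.8 0.0
      vertex 16.2 17.8 28.0
    endloop
  endfacet
  facet normal 0.8990 0.4380 0.0000
    outer loop
      vertex 20.0 10.0 0.0
      vertex 16.2 17.8 28.0
      vertex 20.0 10.0 28.0
    endloop
  endfacet
  facet normal 0.2206 0.9754 0.0000
    outer loop
      vertex 16.2 17.8 0.0
      vertex 7.8 19.7 0.0
      vertex 7.8 19.7 28.0
    endloop
  endfacet
  facet normal 0.2206 0.9754 0.0000
    outer loop
      vertex 16.2 17.8 0.0
      vertex 7.8 19.7 28.0
      vertex 16.2 17.8 28.0
    endloop
  endfacet
  facet normal -0.6219 0.7831 0.0000
    outer loop
      vertex 7.8 19.7 0.0
      vertex 1.0 14.3 0.0
      vertex 1.0 14.3 28.0
    endloop
  endfacet
  facet normal -0.6219 0.7831 0.0000
    outer loop
      vertex 7.8 19.7 0.0
      vertex 1.0 14.3 28.0
      vertex 7.8 19.7 28.0
    endloop
  endfacet
  facet normal -1.0000 0.0000 0.0000
    outer loop
      vertex 1.0 14.3 0.0
      vertex 1.0 5.7 0.0
      vertex 1.0 5.7 28.0
    endloop
  endfacet
  facet normal -1.0000 0.0000 0.0000
    outer loop
      vertex 1.0 14.3 0.0
      vertex 1.0 5.7 28.0
      vertex 1.0 14.3 28.0
    endloop
  endfacet
  facet normal -0.6219 -0.7831 0.0000
    outer loop
      vertex 1.0 5.7 0.0
      vertex 7.8 0.3 0.0
      vertex 7.8 0.3 28.0
    endloop
  endfacet
  facet normal -0.6219 -0.7831 0.0000
    outer loop
      vertex 1.0 5.7 0.0
      vertex 7.8 0.3 28.0
      vertex 1.0 5.7 28.0
    endloop
  endfacet
  facet normal 0.2206 -0.9754 0.0000
    outer loop
      vertex 7.8 0.3 0.0
      vertex 16.2 2.2 0.0
      vertex 16.2 2.2 28.0
    endloop
  endfacet
  facet normal 0.2206 -0.9754 0.0000
    outer loop
      vertex 7.8 0.3 0.0
      vertex 16.2 2.2 28.0
      vertex 7.8 0.3 28.0
    endloop
  endfacet
  facet normal 0.8990 -0.4380 0.0000
    outer loop
      vertex 16.2 2.2 0.0
      vertex 20.0 10.0 0.0
      vertex 20.0 10.0 28.0
    endloop
  endfacet
  facet normal 0.8990 -0.4380 0.0000
    outer loop
      vertex 16.2 2.2 0.0
      vertex 20.0 10.0 28.0
      vertex 16.2 2.2 28.0
    endloop
  endfacet
endsolid part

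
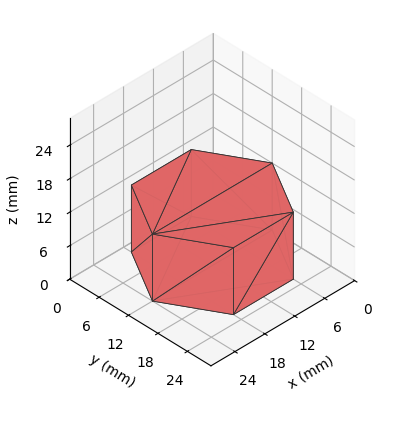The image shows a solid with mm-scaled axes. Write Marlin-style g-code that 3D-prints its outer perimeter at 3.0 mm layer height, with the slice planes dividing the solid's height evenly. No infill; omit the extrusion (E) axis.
Reading the render: the shape is a regular 6-sided prism (a cylinder approximated with 6 flat sides), circumscribed radius ≈ 12 mm, height ≈ 12 mm (dimensions read to the nearest mm from the axis ticks). For the g-code, the solid's height is divided into equal slices at the stated Δz and each level perimeter traced with G1 moves after a G0 lift.

; perimeter-only toolpath
G21 ; units = mm
G90 ; absolute positioning
G28 ; home
; layer 1
G0 Z3.0
G0 X24.0 Y12.0
G1 X18.0 Y22.4
G1 X6.0 Y22.4
G1 X0.0 Y12.0
G1 X6.0 Y1.6
G1 X18.0 Y1.6
G1 X24.0 Y12.0
; layer 2
G0 Z6.0
G0 X24.0 Y12.0
G1 X18.0 Y22.4
G1 X6.0 Y22.4
G1 X0.0 Y12.0
G1 X6.0 Y1.6
G1 X18.0 Y1.6
G1 X24.0 Y12.0
; layer 3
G0 Z9.0
G0 X24.0 Y12.0
G1 X18.0 Y22.4
G1 X6.0 Y22.4
G1 X0.0 Y12.0
G1 X6.0 Y1.6
G1 X18.0 Y1.6
G1 X24.0 Y12.0
; layer 4
G0 Z12.0
G0 X24.0 Y12.0
G1 X18.0 Y22.4
G1 X6.0 Y22.4
G1 X0.0 Y12.0
G1 X6.0 Y1.6
G1 X18.0 Y1.6
G1 X24.0 Y12.0
M2 ; end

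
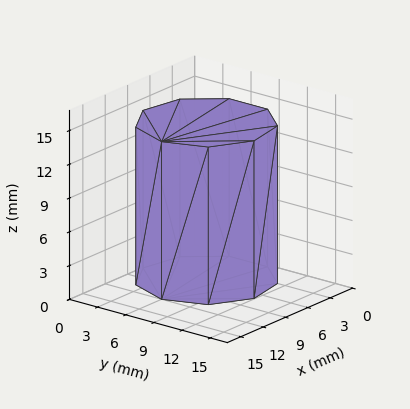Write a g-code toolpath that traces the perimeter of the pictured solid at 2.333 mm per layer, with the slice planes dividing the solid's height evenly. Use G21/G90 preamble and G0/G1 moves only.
Reading the render: the shape is a regular 9-sided prism (a cylinder approximated with 9 flat sides), circumscribed radius ≈ 6 mm, height ≈ 14 mm (dimensions read to the nearest mm from the axis ticks). For the g-code, the solid's height is divided into equal slices at the stated Δz and each level perimeter traced with G1 moves after a G0 lift.

; perimeter-only toolpath
G21 ; units = mm
G90 ; absolute positioning
G28 ; home
; layer 1
G0 Z2.333
G0 X12.000 Y6.000
G1 X10.596 Y9.857
G1 X7.042 Y11.909
G1 X3.000 Y11.196
G1 X0.362 Y8.052
G1 X0.362 Y3.948
G1 X3.000 Y0.804
G1 X7.042 Y0.091
G1 X10.596 Y2.143
G1 X12.000 Y6.000
; layer 2
G0 Z4.667
G0 X12.000 Y6.000
G1 X10.596 Y9.857
G1 X7.042 Y11.909
G1 X3.000 Y11.196
G1 X0.362 Y8.052
G1 X0.362 Y3.948
G1 X3.000 Y0.804
G1 X7.042 Y0.091
G1 X10.596 Y2.143
G1 X12.000 Y6.000
; layer 3
G0 Z7.000
G0 X12.000 Y6.000
G1 X10.596 Y9.857
G1 X7.042 Y11.909
G1 X3.000 Y11.196
G1 X0.362 Y8.052
G1 X0.362 Y3.948
G1 X3.000 Y0.804
G1 X7.042 Y0.091
G1 X10.596 Y2.143
G1 X12.000 Y6.000
; layer 4
G0 Z9.333
G0 X12.000 Y6.000
G1 X10.596 Y9.857
G1 X7.042 Y11.909
G1 X3.000 Y11.196
G1 X0.362 Y8.052
G1 X0.362 Y3.948
G1 X3.000 Y0.804
G1 X7.042 Y0.091
G1 X10.596 Y2.143
G1 X12.000 Y6.000
; layer 5
G0 Z11.667
G0 X12.000 Y6.000
G1 X10.596 Y9.857
G1 X7.042 Y11.909
G1 X3.000 Y11.196
G1 X0.362 Y8.052
G1 X0.362 Y3.948
G1 X3.000 Y0.804
G1 X7.042 Y0.091
G1 X10.596 Y2.143
G1 X12.000 Y6.000
; layer 6
G0 Z14.000
G0 X12.000 Y6.000
G1 X10.596 Y9.857
G1 X7.042 Y11.909
G1 X3.000 Y11.196
G1 X0.362 Y8.052
G1 X0.362 Y3.948
G1 X3.000 Y0.804
G1 X7.042 Y0.091
G1 X10.596 Y2.143
G1 X12.000 Y6.000
M2 ; end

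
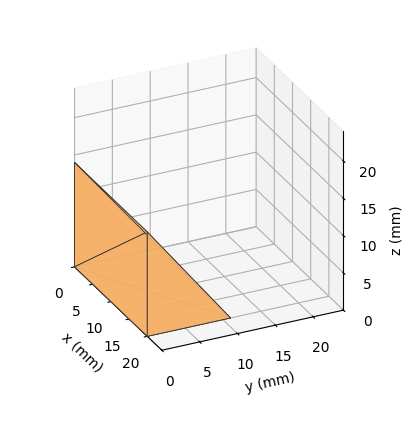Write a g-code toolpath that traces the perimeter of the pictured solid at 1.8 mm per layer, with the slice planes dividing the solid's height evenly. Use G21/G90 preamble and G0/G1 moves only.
Reading the render: the shape is a wedge (ramp): 20 × 11 mm base, rising to 14 mm along the y=0 edge and sloping linearly to z=0 at y=11 (dimensions read to the nearest mm from the axis ticks). For the g-code, the solid's height is divided into equal slices at the stated Δz and each level perimeter traced with G1 moves after a G0 lift.

; perimeter-only toolpath
G21 ; units = mm
G90 ; absolute positioning
G28 ; home
; layer 1
G0 Z1.8
G0 X0.0 Y0.0
G1 X20.0 Y0.0
G1 X20.0 Y9.6
G1 X0.0 Y9.6
G1 X0.0 Y0.0
; layer 2
G0 Z3.5
G0 X0.0 Y0.0
G1 X20.0 Y0.0
G1 X20.0 Y8.2
G1 X0.0 Y8.2
G1 X0.0 Y0.0
; layer 3
G0 Z5.2
G0 X0.0 Y0.0
G1 X20.0 Y0.0
G1 X20.0 Y6.9
G1 X0.0 Y6.9
G1 X0.0 Y0.0
; layer 4
G0 Z7.0
G0 X0.0 Y0.0
G1 X20.0 Y0.0
G1 X20.0 Y5.5
G1 X0.0 Y5.5
G1 X0.0 Y0.0
; layer 5
G0 Z8.8
G0 X0.0 Y0.0
G1 X20.0 Y0.0
G1 X20.0 Y4.1
G1 X0.0 Y4.1
G1 X0.0 Y0.0
; layer 6
G0 Z10.5
G0 X0.0 Y0.0
G1 X20.0 Y0.0
G1 X20.0 Y2.8
G1 X0.0 Y2.8
G1 X0.0 Y0.0
; layer 7
G0 Z12.2
G0 X0.0 Y0.0
G1 X20.0 Y0.0
G1 X20.0 Y1.4
G1 X0.0 Y1.4
G1 X0.0 Y0.0
M2 ; end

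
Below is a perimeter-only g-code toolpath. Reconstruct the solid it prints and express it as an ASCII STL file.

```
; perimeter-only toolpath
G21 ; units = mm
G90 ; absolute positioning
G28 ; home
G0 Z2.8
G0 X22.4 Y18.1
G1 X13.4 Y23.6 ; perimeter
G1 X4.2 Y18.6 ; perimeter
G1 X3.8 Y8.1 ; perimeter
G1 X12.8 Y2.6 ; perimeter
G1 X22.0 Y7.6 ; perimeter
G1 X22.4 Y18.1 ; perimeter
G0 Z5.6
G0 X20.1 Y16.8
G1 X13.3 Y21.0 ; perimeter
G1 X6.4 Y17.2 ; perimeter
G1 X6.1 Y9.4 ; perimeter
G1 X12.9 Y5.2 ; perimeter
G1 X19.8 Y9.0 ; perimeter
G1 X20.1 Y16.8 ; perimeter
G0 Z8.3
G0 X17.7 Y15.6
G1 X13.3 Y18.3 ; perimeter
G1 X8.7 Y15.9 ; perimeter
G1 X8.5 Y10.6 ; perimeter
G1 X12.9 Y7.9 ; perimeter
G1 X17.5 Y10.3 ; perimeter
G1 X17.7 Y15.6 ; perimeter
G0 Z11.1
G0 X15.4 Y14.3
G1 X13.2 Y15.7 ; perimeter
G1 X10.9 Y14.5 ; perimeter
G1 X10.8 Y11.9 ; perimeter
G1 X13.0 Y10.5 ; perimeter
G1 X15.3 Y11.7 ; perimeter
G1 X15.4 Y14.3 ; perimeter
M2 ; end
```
solid part
  facet normal 0.0000 0.0000 -1.0000
    outer loop
      vertex 2.0 20.0 0.0
      vertex 13.5 26.2 0.0
      vertex 24.7 19.3 0.0
    endloop
  endfacet
  facet normal 0.0000 0.0000 -1.0000
    outer loop
      vertex 1.5 6.9 0.0
      vertex 2.0 20.0 0.0
      vertex 24.7 19.3 0.0
    endloop
  endfacet
  facet normal 0.0000 0.0000 -1.0000
    outer loop
      vertex 12.7 0.0 0.0
      vertex 1.5 6.9 0.0
      vertex 24.7 19.3 0.0
    endloop
  endfacet
  facet normal 0.0000 0.0000 -1.0000
    outer loop
      vertex 24.2 6.2 0.0
      vertex 12.7 0.0 0.0
      vertex 24.7 19.3 0.0
    endloop
  endfacet
  facet normal 0.4061 0.6592 0.6329
    outer loop
      vertex 24.7 19.3 0.0
      vertex 13.5 26.2 0.0
      vertex 13.1 13.1 13.9
    endloop
  endfacet
  facet normal -0.3677 0.6820 0.6322
    outer loop
      vertex 13.5 26.2 0.0
      vertex 2.0 20.0 0.0
      vertex 13.1 13.1 13.9
    endloop
  endfacet
  facet normal -0.7739 0.0295 0.6326
    outer loop
      vertex 2.0 20.0 0.0
      vertex 1.5 6.9 0.0
      vertex 13.1 13.1 13.9
    endloop
  endfacet
  facet normal -0.4061 -0.6592 0.6329
    outer loop
      vertex 1.5 6.9 0.0
      vertex 12.7 0.0 0.0
      vertex 13.1 13.1 13.9
    endloop
  endfacet
  facet normal 0.3677 -0.6820 0.6322
    outer loop
      vertex 12.7 0.0 0.0
      vertex 24.2 6.2 0.0
      vertex 13.1 13.1 13.9
    endloop
  endfacet
  facet normal 0.7739 -0.0295 0.6326
    outer loop
      vertex 24.2 6.2 0.0
      vertex 24.7 19.3 0.0
      vertex 13.1 13.1 13.9
    endloop
  endfacet
endsolid part

The G0 Z moves step by Δz≈2.8 mm. The G1 loops shrink linearly with z, so the solid tapers from its base footprint up to z≈13.9. Closing with a flat bottom cap and the tapered top and triangulating gives 10 facets — a regular 6-sided pyramid, base circumscribed radius ≈ 13.1 mm, apex at z ≈ 13.9 mm.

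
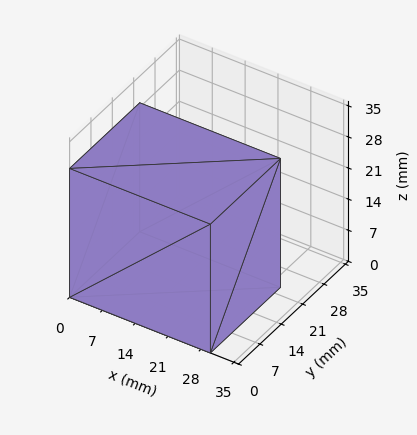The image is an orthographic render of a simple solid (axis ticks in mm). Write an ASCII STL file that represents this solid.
Reading the render: the shape is a rectangular box, roughly 30 × 23 mm footprint and 29 mm tall (dimensions read to the nearest mm from the axis ticks). For the STL, each face is triangulated and given an outward normal.

solid part
  facet normal 0.0000 0.0000 -1.0000
    outer loop
      vertex 30.0 23.0 0.0
      vertex 30.0 0.0 0.0
      vertex 0.0 0.0 0.0
    endloop
  endfacet
  facet normal 0.0000 0.0000 -1.0000
    outer loop
      vertex 0.0 23.0 0.0
      vertex 30.0 23.0 0.0
      vertex 0.0 0.0 0.0
    endloop
  endfacet
  facet normal 0.0000 0.0000 1.0000
    outer loop
      vertex 0.0 0.0 29.0
      vertex 30.0 0.0 29.0
      vertex 30.0 23.0 29.0
    endloop
  endfacet
  facet normal 0.0000 0.0000 1.0000
    outer loop
      vertex 0.0 0.0 29.0
      vertex 30.0 23.0 29.0
      vertex 0.0 23.0 29.0
    endloop
  endfacet
  facet normal 0.0000 -1.0000 0.0000
    outer loop
      vertex 0.0 0.0 0.0
      vertex 30.0 0.0 0.0
      vertex 30.0 0.0 29.0
    endloop
  endfacet
  facet normal 0.0000 -1.0000 0.0000
    outer loop
      vertex 0.0 0.0 0.0
      vertex 30.0 0.0 29.0
      vertex 0.0 0.0 29.0
    endloop
  endfacet
  facet normal 0.0000 1.0000 0.0000
    outer loop
      vertex 30.0 23.0 29.0
      vertex 30.0 23.0 0.0
      vertex 0.0 23.0 0.0
    endloop
  endfacet
  facet normal 0.0000 1.0000 0.0000
    outer loop
      vertex 0.0 23.0 29.0
      vertex 30.0 23.0 29.0
      vertex 0.0 23.0 0.0
    endloop
  endfacet
  facet normal -1.0000 0.0000 0.0000
    outer loop
      vertex 0.0 23.0 29.0
      vertex 0.0 23.0 0.0
      vertex 0.0 0.0 0.0
    endloop
  endfacet
  facet normal -1.0000 0.0000 0.0000
    outer loop
      vertex 0.0 0.0 29.0
      vertex 0.0 23.0 29.0
      vertex 0.0 0.0 0.0
    endloop
  endfacet
  facet normal 1.0000 0.0000 0.0000
    outer loop
      vertex 30.0 0.0 0.0
      vertex 30.0 23.0 0.0
      vertex 30.0 23.0 29.0
    endloop
  endfacet
  facet normal 1.0000 0.0000 0.0000
    outer loop
      vertex 30.0 0.0 0.0
      vertex 30.0 23.0 29.0
      vertex 30.0 0.0 29.0
    endloop
  endfacet
endsolid part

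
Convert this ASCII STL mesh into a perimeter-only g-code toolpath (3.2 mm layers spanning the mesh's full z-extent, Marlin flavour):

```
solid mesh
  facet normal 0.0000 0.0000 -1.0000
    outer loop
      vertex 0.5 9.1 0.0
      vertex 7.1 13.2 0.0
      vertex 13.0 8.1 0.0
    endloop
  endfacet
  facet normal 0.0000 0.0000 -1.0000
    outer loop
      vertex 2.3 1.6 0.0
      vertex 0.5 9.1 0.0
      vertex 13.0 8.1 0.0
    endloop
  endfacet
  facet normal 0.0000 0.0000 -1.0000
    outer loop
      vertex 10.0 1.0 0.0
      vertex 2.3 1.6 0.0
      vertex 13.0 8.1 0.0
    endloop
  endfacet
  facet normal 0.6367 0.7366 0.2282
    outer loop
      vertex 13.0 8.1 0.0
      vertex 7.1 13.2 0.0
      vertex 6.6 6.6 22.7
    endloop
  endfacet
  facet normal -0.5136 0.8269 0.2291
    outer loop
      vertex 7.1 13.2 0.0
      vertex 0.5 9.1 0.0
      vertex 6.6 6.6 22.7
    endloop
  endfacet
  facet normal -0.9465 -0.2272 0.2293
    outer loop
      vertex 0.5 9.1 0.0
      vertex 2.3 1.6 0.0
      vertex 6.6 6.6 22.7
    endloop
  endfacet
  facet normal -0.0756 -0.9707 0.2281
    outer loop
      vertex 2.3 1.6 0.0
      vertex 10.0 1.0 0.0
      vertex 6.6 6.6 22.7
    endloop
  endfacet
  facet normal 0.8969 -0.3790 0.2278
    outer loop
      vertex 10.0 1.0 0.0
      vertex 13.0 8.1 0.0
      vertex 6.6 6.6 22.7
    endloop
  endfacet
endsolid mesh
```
; perimeter-only toolpath
G21 ; units = mm
G90 ; absolute positioning
G28 ; home
; layer 1
G0 Z3.2
G0 X12.1 Y7.9
G1 X7.0 Y12.3
G1 X1.4 Y8.7
G1 X2.9 Y2.3
G1 X9.5 Y1.8
G1 X12.1 Y7.9
; layer 2
G0 Z6.5
G0 X11.2 Y7.7
G1 X7.0 Y11.3
G1 X2.2 Y8.4
G1 X3.5 Y3.0
G1 X9.0 Y2.6
G1 X11.2 Y7.7
; layer 3
G0 Z9.7
G0 X10.3 Y7.5
G1 X6.9 Y10.4
G1 X3.1 Y8.0
G1 X4.1 Y3.7
G1 X8.5 Y3.4
G1 X10.3 Y7.5
; layer 4
G0 Z13.0
G0 X9.3 Y7.2
G1 X6.8 Y9.4
G1 X4.0 Y7.7
G1 X4.8 Y4.5
G1 X8.1 Y4.2
G1 X9.3 Y7.2
; layer 5
G0 Z16.2
G0 X8.4 Y7.0
G1 X6.7 Y8.5
G1 X4.9 Y7.3
G1 X5.4 Y5.2
G1 X7.6 Y5.0
G1 X8.4 Y7.0
; layer 6
G0 Z19.5
G0 X7.5 Y6.8
G1 X6.7 Y7.5
G1 X5.7 Y7.0
G1 X6.0 Y5.9
G1 X7.1 Y5.8
G1 X7.5 Y6.8
M2 ; end

The solid is a regular 5-sided pyramid, base circumscribed radius ≈ 6.6 mm, apex at z ≈ 22.7 mm. Slicing at Δz = 3.2 mm — 7 equal slices spanning the solid's height, so layer i sits at z = i·h/7 — gives 6 non-empty perimeters. Each is a 5-segment closed polygon; G0 lifts to the layer z and rapids to the start vertex, then G1 traces the edges. The cross-section shrinks linearly with z (the slice at the apex is degenerate and omitted).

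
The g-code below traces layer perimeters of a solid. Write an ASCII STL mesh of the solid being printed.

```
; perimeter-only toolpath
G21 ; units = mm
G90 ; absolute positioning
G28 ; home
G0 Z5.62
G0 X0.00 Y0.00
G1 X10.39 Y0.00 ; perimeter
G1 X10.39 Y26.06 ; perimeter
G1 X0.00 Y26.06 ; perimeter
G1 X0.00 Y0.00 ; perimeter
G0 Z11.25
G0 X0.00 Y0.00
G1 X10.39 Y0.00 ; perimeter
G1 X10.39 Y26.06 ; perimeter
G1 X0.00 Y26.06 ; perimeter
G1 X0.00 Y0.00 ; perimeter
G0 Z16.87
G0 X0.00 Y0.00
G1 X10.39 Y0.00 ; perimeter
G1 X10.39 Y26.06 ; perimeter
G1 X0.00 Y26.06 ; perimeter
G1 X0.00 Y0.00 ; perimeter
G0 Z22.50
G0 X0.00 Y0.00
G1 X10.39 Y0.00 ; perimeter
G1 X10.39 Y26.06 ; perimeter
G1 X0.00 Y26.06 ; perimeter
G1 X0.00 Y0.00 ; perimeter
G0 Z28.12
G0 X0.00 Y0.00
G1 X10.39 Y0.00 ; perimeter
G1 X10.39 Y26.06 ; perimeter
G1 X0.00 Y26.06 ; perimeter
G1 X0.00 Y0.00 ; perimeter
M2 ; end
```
solid part
  facet normal 0.0000 0.0000 -1.0000
    outer loop
      vertex 10.39 26.06 0.00
      vertex 10.39 0.00 0.00
      vertex 0.00 0.00 0.00
    endloop
  endfacet
  facet normal 0.0000 0.0000 -1.0000
    outer loop
      vertex 0.00 26.06 0.00
      vertex 10.39 26.06 0.00
      vertex 0.00 0.00 0.00
    endloop
  endfacet
  facet normal 0.0000 0.0000 1.0000
    outer loop
      vertex 0.00 0.00 28.12
      vertex 10.39 0.00 28.12
      vertex 10.39 26.06 28.12
    endloop
  endfacet
  facet normal 0.0000 0.0000 1.0000
    outer loop
      vertex 0.00 0.00 28.12
      vertex 10.39 26.06 28.12
      vertex 0.00 26.06 28.12
    endloop
  endfacet
  facet normal 0.0000 -1.0000 0.0000
    outer loop
      vertex 0.00 0.00 0.00
      vertex 10.39 0.00 0.00
      vertex 10.39 0.00 28.12
    endloop
  endfacet
  facet normal 0.0000 -1.0000 0.0000
    outer loop
      vertex 0.00 0.00 0.00
      vertex 10.39 0.00 28.12
      vertex 0.00 0.00 28.12
    endloop
  endfacet
  facet normal 0.0000 1.0000 0.0000
    outer loop
      vertex 10.39 26.06 28.12
      vertex 10.39 26.06 0.00
      vertex 0.00 26.06 0.00
    endloop
  endfacet
  facet normal 0.0000 1.0000 0.0000
    outer loop
      vertex 0.00 26.06 28.12
      vertex 10.39 26.06 28.12
      vertex 0.00 26.06 0.00
    endloop
  endfacet
  facet normal -1.0000 0.0000 0.0000
    outer loop
      vertex 0.00 26.06 28.12
      vertex 0.00 26.06 0.00
      vertex 0.00 0.00 0.00
    endloop
  endfacet
  facet normal -1.0000 0.0000 0.0000
    outer loop
      vertex 0.00 0.00 28.12
      vertex 0.00 26.06 28.12
      vertex 0.00 0.00 0.00
    endloop
  endfacet
  facet normal 1.0000 0.0000 0.0000
    outer loop
      vertex 10.39 0.00 0.00
      vertex 10.39 26.06 0.00
      vertex 10.39 26.06 28.12
    endloop
  endfacet
  facet normal 1.0000 0.0000 0.0000
    outer loop
      vertex 10.39 0.00 0.00
      vertex 10.39 26.06 28.12
      vertex 10.39 0.00 28.12
    endloop
  endfacet
endsolid part

The G0 Z moves step by Δz≈5.62 mm. Every layer's G1 loop is the same polygon, so the solid is a straight extrusion of it from z=0 to z≈28.1. Closing with flat bottom and top caps and triangulating gives 12 facets — a rectangular box, roughly 10.4 × 26.1 mm footprint and 28.1 mm tall.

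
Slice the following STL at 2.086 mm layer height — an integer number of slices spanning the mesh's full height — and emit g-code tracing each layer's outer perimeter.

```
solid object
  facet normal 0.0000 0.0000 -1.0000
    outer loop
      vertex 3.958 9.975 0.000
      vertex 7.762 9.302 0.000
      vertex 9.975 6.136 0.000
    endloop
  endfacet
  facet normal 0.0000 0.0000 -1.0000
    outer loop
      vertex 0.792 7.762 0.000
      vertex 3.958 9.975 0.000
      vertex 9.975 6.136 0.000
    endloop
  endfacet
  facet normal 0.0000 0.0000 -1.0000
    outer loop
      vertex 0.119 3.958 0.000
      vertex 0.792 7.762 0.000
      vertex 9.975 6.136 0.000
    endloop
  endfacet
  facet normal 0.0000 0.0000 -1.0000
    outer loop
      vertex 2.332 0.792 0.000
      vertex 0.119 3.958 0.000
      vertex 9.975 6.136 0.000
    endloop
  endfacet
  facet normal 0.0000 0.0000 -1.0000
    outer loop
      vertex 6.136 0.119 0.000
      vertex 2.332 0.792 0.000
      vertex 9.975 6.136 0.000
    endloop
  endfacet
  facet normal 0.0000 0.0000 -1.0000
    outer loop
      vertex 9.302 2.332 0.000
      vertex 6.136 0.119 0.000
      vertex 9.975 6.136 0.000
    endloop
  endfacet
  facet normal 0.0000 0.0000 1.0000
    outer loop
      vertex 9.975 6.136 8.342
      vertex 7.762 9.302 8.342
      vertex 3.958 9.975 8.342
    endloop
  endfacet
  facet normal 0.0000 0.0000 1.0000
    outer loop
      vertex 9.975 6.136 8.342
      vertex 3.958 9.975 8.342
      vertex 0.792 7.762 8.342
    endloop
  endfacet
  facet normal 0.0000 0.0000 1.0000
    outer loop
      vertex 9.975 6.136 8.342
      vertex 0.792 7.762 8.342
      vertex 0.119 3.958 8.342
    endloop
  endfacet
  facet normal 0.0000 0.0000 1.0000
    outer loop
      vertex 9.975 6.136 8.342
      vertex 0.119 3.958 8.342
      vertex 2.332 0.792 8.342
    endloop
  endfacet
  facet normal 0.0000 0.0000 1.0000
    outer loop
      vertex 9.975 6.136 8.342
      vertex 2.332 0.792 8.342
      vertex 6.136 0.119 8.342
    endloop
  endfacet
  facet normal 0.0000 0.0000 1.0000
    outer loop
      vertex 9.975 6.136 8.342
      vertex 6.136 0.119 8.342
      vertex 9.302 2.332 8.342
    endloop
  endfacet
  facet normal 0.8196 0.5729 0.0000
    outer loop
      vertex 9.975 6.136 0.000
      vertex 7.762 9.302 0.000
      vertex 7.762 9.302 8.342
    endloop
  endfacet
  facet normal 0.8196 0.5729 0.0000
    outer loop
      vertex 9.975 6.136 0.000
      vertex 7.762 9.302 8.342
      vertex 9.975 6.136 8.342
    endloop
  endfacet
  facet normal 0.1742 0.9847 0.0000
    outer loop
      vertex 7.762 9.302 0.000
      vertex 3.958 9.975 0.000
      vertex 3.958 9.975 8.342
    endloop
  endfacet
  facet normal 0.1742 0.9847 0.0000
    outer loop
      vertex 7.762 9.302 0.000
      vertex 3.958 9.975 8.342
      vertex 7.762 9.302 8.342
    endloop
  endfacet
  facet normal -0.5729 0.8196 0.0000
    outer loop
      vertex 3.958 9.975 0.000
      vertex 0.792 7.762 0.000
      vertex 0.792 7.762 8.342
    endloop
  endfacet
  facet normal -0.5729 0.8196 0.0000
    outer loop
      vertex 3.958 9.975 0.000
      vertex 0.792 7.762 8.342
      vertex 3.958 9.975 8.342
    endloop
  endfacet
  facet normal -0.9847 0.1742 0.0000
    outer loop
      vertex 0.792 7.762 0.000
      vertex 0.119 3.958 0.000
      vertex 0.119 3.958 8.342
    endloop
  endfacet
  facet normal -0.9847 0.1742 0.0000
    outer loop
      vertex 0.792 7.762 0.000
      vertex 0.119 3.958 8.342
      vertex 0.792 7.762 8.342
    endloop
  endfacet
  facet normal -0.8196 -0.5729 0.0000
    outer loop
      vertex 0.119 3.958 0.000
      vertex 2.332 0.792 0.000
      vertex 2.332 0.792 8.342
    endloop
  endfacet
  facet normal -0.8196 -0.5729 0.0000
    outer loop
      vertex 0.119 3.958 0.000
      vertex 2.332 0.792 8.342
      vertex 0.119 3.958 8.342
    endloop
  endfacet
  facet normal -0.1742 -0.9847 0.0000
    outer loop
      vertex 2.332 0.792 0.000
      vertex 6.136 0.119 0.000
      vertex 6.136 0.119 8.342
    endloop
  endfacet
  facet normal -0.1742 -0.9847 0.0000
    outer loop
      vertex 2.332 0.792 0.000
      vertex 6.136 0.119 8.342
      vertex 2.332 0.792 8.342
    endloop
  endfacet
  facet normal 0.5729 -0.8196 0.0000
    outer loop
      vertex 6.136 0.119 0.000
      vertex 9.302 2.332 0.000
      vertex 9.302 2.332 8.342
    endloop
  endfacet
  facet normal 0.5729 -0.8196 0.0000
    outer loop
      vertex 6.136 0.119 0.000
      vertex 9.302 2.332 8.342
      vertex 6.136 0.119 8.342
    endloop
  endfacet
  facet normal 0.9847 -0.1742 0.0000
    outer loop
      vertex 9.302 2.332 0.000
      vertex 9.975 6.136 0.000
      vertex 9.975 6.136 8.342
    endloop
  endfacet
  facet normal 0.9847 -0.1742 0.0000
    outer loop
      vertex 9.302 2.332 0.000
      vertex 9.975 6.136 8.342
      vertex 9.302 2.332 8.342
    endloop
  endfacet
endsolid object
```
; perimeter-only toolpath
G21 ; units = mm
G90 ; absolute positioning
G28 ; home
; layer 1
G0 Z2.086
G0 X9.975 Y6.136
G1 X7.762 Y9.302
G1 X3.958 Y9.975
G1 X0.792 Y7.762
G1 X0.119 Y3.958
G1 X2.332 Y0.792
G1 X6.136 Y0.119
G1 X9.302 Y2.332
G1 X9.975 Y6.136
; layer 2
G0 Z4.171
G0 X9.975 Y6.136
G1 X7.762 Y9.302
G1 X3.958 Y9.975
G1 X0.792 Y7.762
G1 X0.119 Y3.958
G1 X2.332 Y0.792
G1 X6.136 Y0.119
G1 X9.302 Y2.332
G1 X9.975 Y6.136
; layer 3
G0 Z6.257
G0 X9.975 Y6.136
G1 X7.762 Y9.302
G1 X3.958 Y9.975
G1 X0.792 Y7.762
G1 X0.119 Y3.958
G1 X2.332 Y0.792
G1 X6.136 Y0.119
G1 X9.302 Y2.332
G1 X9.975 Y6.136
; layer 4
G0 Z8.342
G0 X9.975 Y6.136
G1 X7.762 Y9.302
G1 X3.958 Y9.975
G1 X0.792 Y7.762
G1 X0.119 Y3.958
G1 X2.332 Y0.792
G1 X6.136 Y0.119
G1 X9.302 Y2.332
G1 X9.975 Y6.136
M2 ; end

The solid is a regular 8-sided prism (a cylinder approximated with 8 flat sides), circumscribed radius ≈ 5.05 mm, height ≈ 8.34 mm. Slicing at Δz = 2.086 mm — 4 equal slices spanning the solid's height, so layer i sits at z = i·h/4 — gives 4 non-empty perimeters. Each is a 8-segment closed polygon; G0 lifts to the layer z and rapids to the start vertex, then G1 traces the edges.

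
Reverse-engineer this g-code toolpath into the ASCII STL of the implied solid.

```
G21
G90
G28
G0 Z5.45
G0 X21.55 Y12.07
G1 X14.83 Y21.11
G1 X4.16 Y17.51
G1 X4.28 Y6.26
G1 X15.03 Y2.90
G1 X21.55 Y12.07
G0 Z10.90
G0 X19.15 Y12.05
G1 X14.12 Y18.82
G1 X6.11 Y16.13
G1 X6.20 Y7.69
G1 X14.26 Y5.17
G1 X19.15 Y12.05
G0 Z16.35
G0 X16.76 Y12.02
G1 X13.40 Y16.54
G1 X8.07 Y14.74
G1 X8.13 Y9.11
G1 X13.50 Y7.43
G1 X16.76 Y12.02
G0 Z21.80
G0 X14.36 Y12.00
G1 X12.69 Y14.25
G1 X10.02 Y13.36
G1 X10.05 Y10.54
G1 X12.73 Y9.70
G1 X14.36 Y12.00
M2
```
solid part
  facet normal 0.0000 0.0000 -1.0000
    outer loop
      vertex 2.21 18.90 0.00
      vertex 15.55 23.39 0.00
      vertex 23.94 12.10 0.00
    endloop
  endfacet
  facet normal 0.0000 0.0000 -1.0000
    outer loop
      vertex 2.36 4.83 0.00
      vertex 2.21 18.90 0.00
      vertex 23.94 12.10 0.00
    endloop
  endfacet
  facet normal 0.0000 0.0000 -1.0000
    outer loop
      vertex 15.79 0.63 0.00
      vertex 2.36 4.83 0.00
      vertex 23.94 12.10 0.00
    endloop
  endfacet
  facet normal 0.7563 0.5620 0.3349
    outer loop
      vertex 23.94 12.10 0.00
      vertex 15.55 23.39 0.00
      vertex 11.97 11.97 27.25
    endloop
  endfacet
  facet normal -0.3006 0.8931 0.3348
    outer loop
      vertex 15.55 23.39 0.00
      vertex 2.21 18.90 0.00
      vertex 11.97 11.97 27.25
    endloop
  endfacet
  facet normal -0.9422 -0.0100 0.3349
    outer loop
      vertex 2.21 18.90 0.00
      vertex 2.36 4.83 0.00
      vertex 11.97 11.97 27.25
    endloop
  endfacet
  facet normal -0.2812 -0.8993 0.3348
    outer loop
      vertex 2.36 4.83 0.00
      vertex 15.79 0.63 0.00
      vertex 11.97 11.97 27.25
    endloop
  endfacet
  facet normal 0.7681 -0.5458 0.3348
    outer loop
      vertex 15.79 0.63 0.00
      vertex 23.94 12.10 0.00
      vertex 11.97 11.97 27.25
    endloop
  endfacet
endsolid part

The G0 Z moves step by Δz≈5.45 mm. The G1 loops shrink linearly with z, so the solid tapers from its base footprint up to z≈27.2. Closing with a flat bottom cap and the tapered top and triangulating gives 8 facets — a regular 5-sided pyramid, base circumscribed radius ≈ 12 mm, apex at z ≈ 27.2 mm.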